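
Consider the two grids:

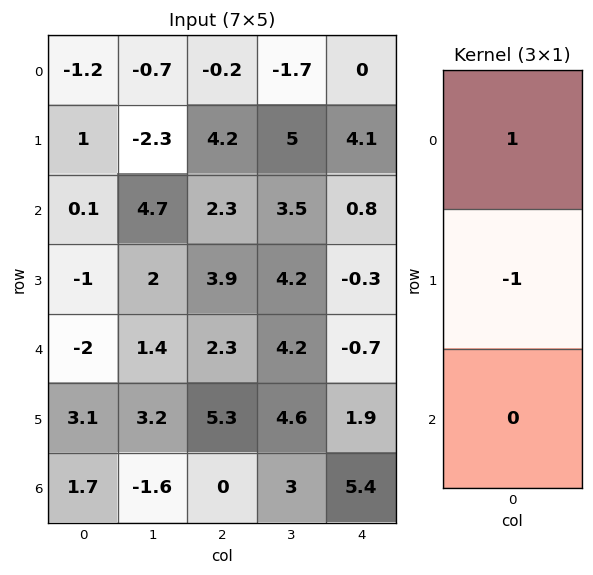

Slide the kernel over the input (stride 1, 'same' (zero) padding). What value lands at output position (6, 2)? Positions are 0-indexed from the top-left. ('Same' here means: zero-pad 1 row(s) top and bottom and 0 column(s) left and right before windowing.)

The receptive field on the zero-padded input at this output position is [5.3 / 0 / 0]. Elementwise product with the kernel and sum: 5.3·1 + 0·-1.

5.3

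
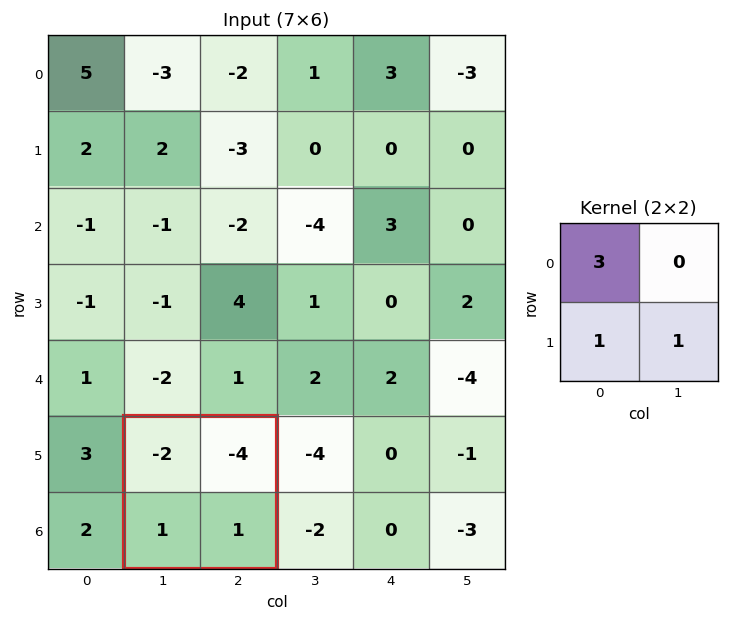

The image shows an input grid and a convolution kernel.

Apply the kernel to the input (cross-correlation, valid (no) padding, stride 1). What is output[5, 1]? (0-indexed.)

The receptive field on the input at this output position is [-2 -4 / 1 1]. Elementwise product with the kernel and sum: -2·3 + 1·1 + 1·1.

-4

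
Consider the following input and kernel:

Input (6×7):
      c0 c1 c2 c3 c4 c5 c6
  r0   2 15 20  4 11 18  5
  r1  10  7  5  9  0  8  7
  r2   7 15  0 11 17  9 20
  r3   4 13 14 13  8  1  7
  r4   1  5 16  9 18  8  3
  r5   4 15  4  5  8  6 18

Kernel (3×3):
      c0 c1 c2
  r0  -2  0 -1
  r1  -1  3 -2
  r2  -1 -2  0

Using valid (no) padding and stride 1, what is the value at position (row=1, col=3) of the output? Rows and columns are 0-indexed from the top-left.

The receptive field on the input at this output position is [9 0 8 / 11 17 9 / 13 8 1]. Elementwise product with the kernel and sum: 9·-2 + 8·-1 + 11·-1 + 17·3 + 9·-2 + 13·-1 + 8·-2.

-33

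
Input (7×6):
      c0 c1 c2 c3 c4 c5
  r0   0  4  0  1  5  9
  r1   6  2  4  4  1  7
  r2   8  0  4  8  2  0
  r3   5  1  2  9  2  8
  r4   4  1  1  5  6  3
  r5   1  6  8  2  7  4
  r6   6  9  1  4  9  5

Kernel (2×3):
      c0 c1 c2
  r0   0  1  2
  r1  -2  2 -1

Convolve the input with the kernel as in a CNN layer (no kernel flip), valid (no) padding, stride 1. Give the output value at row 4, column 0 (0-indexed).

5

The receptive field on the input at this output position is [4 1 1 / 1 6 8]. Elementwise product with the kernel and sum: 1·1 + 1·2 + 1·-2 + 6·2 + 8·-1.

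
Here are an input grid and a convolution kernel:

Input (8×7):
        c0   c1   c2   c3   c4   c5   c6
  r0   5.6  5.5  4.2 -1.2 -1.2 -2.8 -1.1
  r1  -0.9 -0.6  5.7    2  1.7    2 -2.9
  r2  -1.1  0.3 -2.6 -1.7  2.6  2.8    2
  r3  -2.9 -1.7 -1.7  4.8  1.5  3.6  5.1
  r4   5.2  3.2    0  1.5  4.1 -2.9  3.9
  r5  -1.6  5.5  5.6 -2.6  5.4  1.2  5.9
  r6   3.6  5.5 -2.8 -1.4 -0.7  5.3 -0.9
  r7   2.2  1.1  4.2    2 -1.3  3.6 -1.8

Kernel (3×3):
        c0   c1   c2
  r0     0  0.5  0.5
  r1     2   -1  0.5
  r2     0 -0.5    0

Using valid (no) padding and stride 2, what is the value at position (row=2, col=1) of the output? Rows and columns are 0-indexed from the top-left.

20

The receptive field on the input at this output position is [0 1.5 4.1 / 5.6 -2.6 5.4 / -2.8 -1.4 -0.7]. Elementwise product with the kernel and sum: 1.5·0.5 + 4.1·0.5 + 5.6·2 + -2.6·-1 + 5.4·0.5 + -1.4·-0.5.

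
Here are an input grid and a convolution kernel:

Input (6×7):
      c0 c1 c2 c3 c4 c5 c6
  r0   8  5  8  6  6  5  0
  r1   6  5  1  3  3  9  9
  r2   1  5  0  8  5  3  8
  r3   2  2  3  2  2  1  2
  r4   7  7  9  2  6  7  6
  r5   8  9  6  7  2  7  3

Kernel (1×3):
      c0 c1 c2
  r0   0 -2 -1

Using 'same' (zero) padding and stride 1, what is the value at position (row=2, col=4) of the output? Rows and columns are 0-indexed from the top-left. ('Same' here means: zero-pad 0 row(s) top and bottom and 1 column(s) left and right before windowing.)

-13

The receptive field on the zero-padded input at this output position is [8 5 3]. Elementwise product with the kernel and sum: 5·-2 + 3·-1.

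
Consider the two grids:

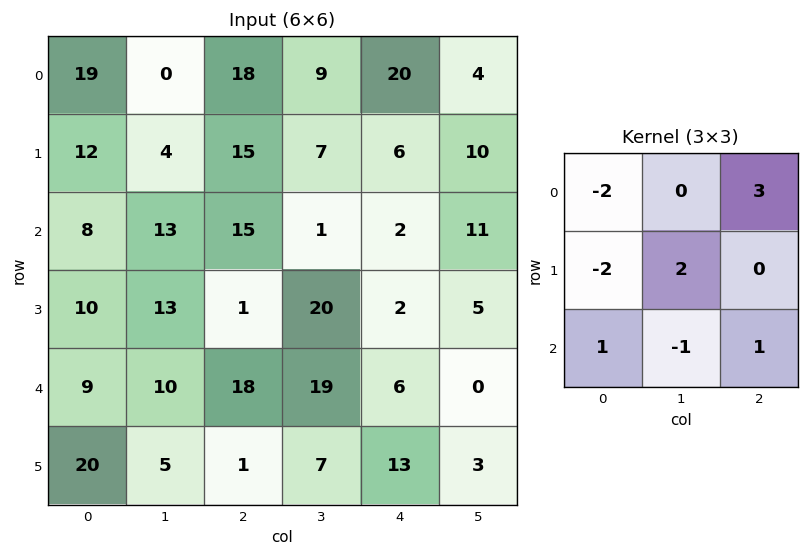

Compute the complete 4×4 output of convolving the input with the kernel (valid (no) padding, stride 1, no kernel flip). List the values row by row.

Output[0,0]: The receptive field on the input at this output position is [19 0 18 / 12 4 15 / 8 13 15]. Elementwise product with the kernel and sum: 19·-2 + 18·3 + 12·-2 + 4·2 + 8·1 + 13·-1 + 15·1.

10 48 24 2
29 49 -57 41
52 -36 19 8
1 61 13 -54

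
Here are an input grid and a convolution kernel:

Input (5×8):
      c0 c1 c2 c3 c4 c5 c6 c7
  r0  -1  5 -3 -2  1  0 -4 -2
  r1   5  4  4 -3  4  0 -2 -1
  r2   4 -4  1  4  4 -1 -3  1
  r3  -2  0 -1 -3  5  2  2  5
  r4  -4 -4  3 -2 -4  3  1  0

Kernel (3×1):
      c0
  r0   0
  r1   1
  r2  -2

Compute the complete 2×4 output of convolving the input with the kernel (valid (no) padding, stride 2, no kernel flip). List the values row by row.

Output[0,0]: The receptive field on the input at this output position is [-1 / 5 / 4]. Elementwise product with the kernel and sum: 5·1 + 4·-2.
Output[0,1]: The receptive field on the input at this output position is [-3 / 4 / 1]. Elementwise product with the kernel and sum: 4·1 + 1·-2.

-3 2 -4 4
6 -7 13 0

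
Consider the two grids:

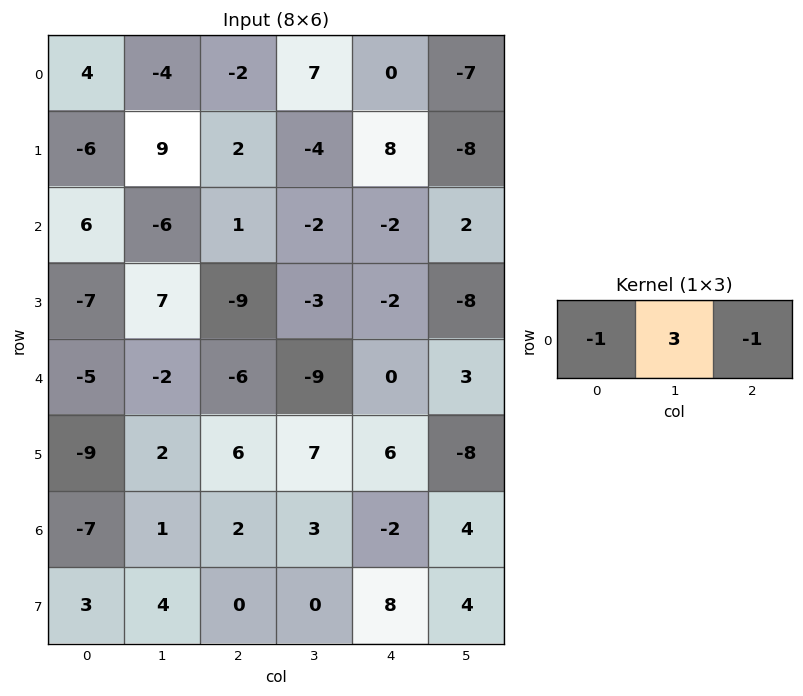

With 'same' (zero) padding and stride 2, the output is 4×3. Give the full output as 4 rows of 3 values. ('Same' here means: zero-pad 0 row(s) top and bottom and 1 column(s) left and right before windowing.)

Output[0,0]: The receptive field on the zero-padded input at this output position is [0 4 -4]. Elementwise product with the kernel and sum: 0·-1 + 4·3 + -4·-1.

16 -9 0
24 11 -6
-13 -7 6
-22 2 -13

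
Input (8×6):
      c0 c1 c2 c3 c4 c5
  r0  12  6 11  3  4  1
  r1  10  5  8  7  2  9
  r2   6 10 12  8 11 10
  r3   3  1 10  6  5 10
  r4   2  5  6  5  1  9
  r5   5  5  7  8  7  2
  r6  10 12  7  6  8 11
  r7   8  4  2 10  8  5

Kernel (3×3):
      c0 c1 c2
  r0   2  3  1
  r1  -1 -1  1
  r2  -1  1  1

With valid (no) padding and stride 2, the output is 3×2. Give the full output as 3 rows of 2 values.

Output[0,0]: The receptive field on the input at this output position is [12 6 11 / 10 5 8 / 6 10 12]. Elementwise product with the kernel and sum: 12·2 + 6·3 + 11·1 + 10·-1 + 5·-1 + 8·1 + 6·-1 + 10·1 + 12·1.
Output[0,1]: The receptive field on the input at this output position is [11 3 4 / 8 7 2 / 12 8 11]. Elementwise product with the kernel and sum: 11·2 + 3·3 + 4·1 + 8·-1 + 7·-1 + 2·1 + 12·-1 + 8·1 + 11·1.

62 29
69 48
31 27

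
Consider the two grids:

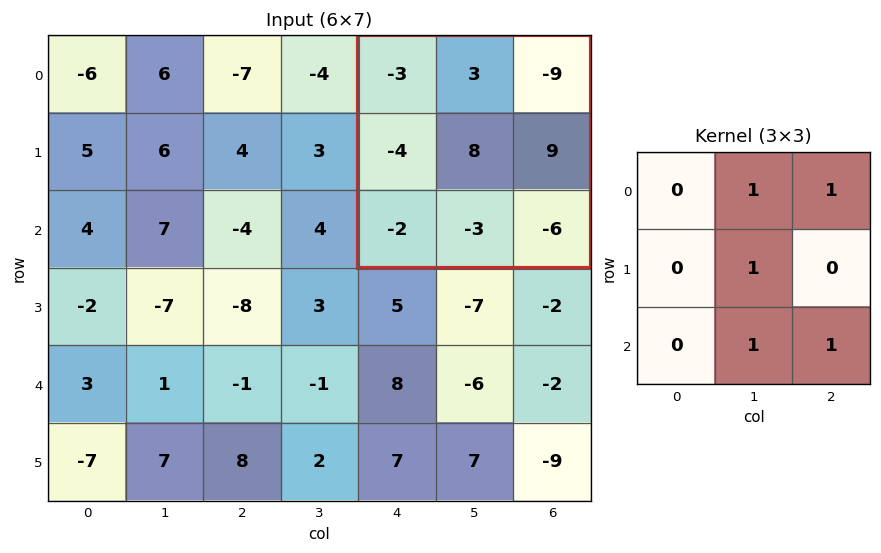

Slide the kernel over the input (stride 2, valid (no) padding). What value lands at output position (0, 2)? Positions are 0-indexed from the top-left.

-7

The receptive field on the input at this output position is [-3 3 -9 / -4 8 9 / -2 -3 -6]. Elementwise product with the kernel and sum: 3·1 + -9·1 + 8·1 + -3·1 + -6·1.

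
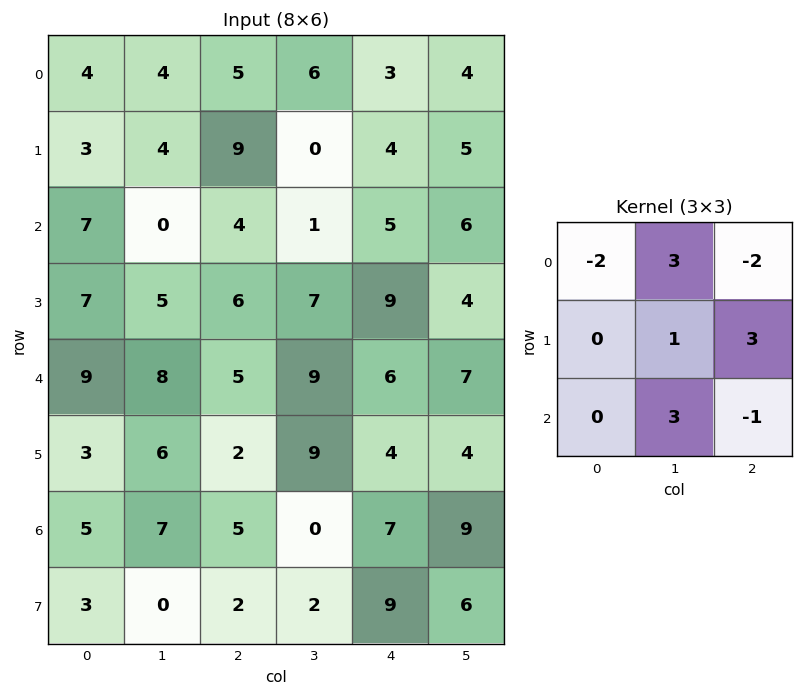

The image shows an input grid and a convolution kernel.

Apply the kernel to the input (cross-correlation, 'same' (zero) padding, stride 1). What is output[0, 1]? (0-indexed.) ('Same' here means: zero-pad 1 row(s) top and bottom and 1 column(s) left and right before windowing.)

22

The receptive field on the zero-padded input at this output position is [0 0 0 / 4 4 5 / 3 4 9]. Elementwise product with the kernel and sum: 0·-2 + 0·3 + 0·-2 + 4·1 + 5·3 + 4·3 + 9·-1.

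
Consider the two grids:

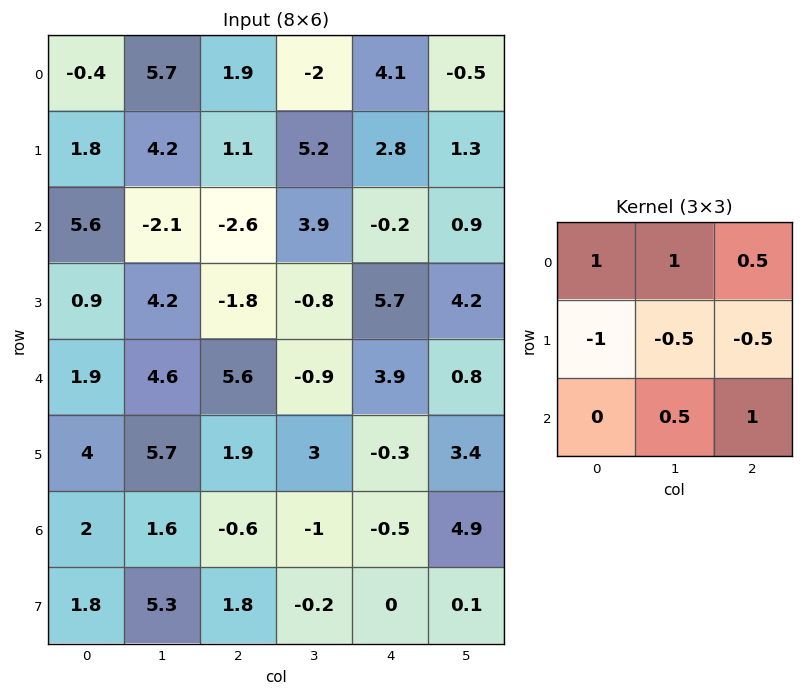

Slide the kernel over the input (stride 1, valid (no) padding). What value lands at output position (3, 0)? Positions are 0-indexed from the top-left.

The receptive field on the input at this output position is [0.9 4.2 -1.8 / 1.9 4.6 5.6 / 4 5.7 1.9]. Elementwise product with the kernel and sum: 0.9·1 + 4.2·1 + -1.8·0.5 + 1.9·-1 + 4.6·-0.5 + 5.6·-0.5 + 5.7·0.5 + 1.9·1.

1.95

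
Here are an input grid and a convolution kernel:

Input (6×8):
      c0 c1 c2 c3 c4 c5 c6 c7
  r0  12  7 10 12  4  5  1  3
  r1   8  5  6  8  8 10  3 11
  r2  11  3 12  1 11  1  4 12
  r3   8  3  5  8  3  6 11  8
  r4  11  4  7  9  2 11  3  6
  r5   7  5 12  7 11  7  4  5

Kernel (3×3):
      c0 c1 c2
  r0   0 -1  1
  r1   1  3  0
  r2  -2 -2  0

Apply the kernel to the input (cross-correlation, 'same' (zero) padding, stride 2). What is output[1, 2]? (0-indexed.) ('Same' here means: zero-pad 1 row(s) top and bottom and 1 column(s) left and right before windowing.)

14

The receptive field on the zero-padded input at this output position is [8 8 10 / 1 11 1 / 8 3 6]. Elementwise product with the kernel and sum: 8·-1 + 10·1 + 1·1 + 11·3 + 8·-2 + 3·-2.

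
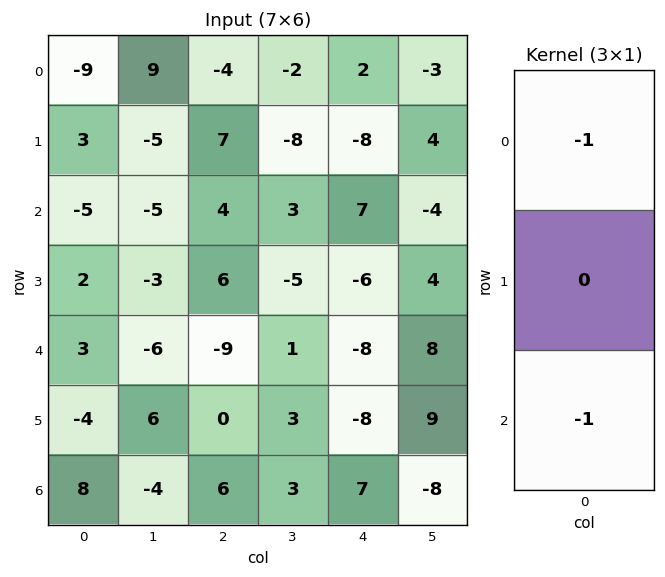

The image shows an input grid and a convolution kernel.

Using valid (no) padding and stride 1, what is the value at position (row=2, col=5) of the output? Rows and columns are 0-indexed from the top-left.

The receptive field on the input at this output position is [-4 / 4 / 8]. Elementwise product with the kernel and sum: -4·-1 + 8·-1.

-4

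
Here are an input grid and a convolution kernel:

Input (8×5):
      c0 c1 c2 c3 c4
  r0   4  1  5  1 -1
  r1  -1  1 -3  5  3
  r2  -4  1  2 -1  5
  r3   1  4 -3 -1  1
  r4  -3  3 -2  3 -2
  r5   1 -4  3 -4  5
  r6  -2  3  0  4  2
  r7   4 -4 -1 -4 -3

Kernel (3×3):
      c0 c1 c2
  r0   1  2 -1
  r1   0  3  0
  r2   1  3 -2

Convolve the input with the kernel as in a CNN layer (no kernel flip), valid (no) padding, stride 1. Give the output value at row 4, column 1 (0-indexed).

0

The receptive field on the input at this output position is [3 -2 3 / -4 3 -4 / 3 0 4]. Elementwise product with the kernel and sum: 3·1 + -2·2 + 3·-1 + 3·3 + 3·1 + 0·3 + 4·-2.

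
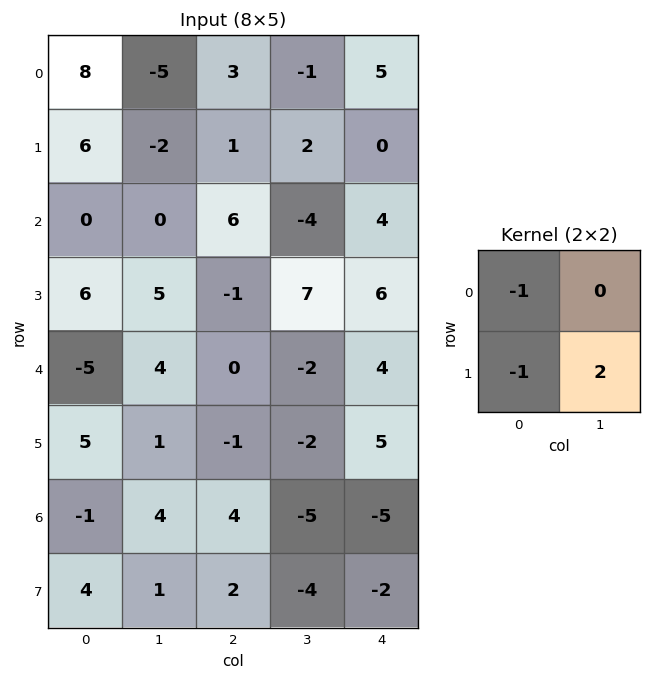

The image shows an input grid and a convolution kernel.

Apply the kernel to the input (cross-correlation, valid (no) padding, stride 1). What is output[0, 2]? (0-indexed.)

0

The receptive field on the input at this output position is [3 -1 / 1 2]. Elementwise product with the kernel and sum: 3·-1 + 1·-1 + 2·2.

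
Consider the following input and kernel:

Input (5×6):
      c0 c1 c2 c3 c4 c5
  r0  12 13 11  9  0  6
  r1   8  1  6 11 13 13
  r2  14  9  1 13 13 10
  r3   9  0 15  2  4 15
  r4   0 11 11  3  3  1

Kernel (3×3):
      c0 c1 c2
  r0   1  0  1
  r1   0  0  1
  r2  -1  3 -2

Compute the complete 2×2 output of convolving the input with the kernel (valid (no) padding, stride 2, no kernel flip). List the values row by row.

Output[0,0]: The receptive field on the input at this output position is [12 13 11 / 8 1 6 / 14 9 1]. Elementwise product with the kernel and sum: 12·1 + 11·1 + 6·1 + 14·-1 + 9·3 + 1·-2.

40 36
41 10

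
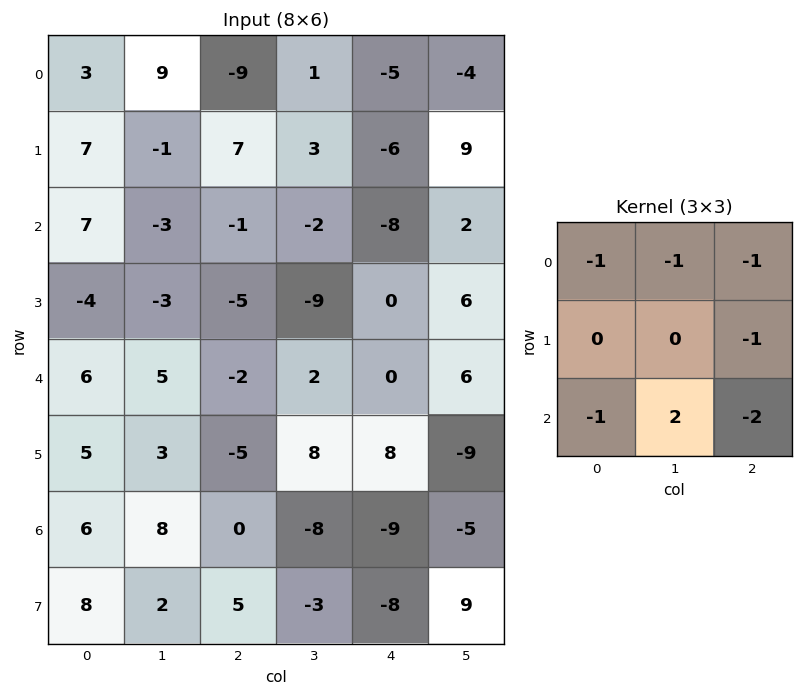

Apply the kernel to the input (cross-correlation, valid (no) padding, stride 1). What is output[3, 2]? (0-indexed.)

19

The receptive field on the input at this output position is [-5 -9 0 / -2 2 0 / -5 8 8]. Elementwise product with the kernel and sum: -5·-1 + -9·-1 + 0·-1 + 0·-1 + -5·-1 + 8·2 + 8·-2.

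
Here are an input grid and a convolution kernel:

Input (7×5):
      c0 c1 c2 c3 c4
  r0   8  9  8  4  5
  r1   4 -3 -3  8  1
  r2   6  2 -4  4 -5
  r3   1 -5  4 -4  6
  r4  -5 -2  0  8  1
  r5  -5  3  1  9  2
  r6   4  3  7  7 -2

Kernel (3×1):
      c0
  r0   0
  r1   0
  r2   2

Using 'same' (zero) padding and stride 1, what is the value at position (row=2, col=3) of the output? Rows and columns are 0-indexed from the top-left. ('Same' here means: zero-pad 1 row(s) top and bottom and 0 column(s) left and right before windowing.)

-8

The receptive field on the zero-padded input at this output position is [8 / 4 / -4]. Elementwise product with the kernel and sum: -4·2.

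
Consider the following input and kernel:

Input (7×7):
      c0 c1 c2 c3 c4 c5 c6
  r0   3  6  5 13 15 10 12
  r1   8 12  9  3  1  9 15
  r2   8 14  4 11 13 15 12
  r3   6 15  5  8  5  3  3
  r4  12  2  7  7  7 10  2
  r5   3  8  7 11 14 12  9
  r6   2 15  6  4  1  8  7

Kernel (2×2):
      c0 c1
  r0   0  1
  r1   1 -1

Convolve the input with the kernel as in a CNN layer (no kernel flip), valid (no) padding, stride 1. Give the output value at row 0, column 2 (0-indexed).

19

The receptive field on the input at this output position is [5 13 / 9 3]. Elementwise product with the kernel and sum: 13·1 + 9·1 + 3·-1.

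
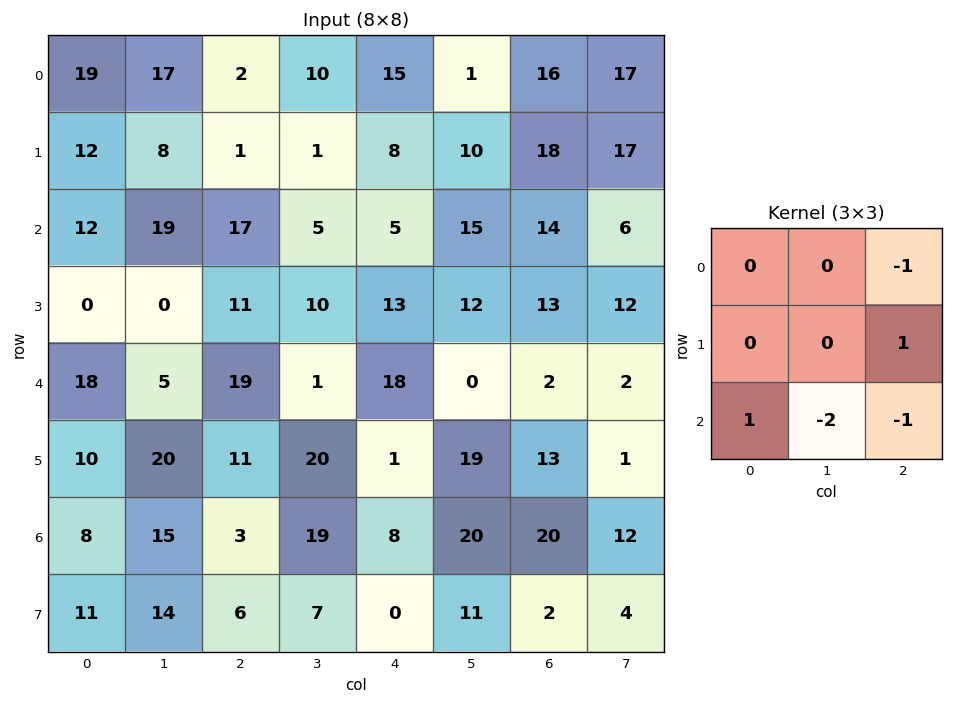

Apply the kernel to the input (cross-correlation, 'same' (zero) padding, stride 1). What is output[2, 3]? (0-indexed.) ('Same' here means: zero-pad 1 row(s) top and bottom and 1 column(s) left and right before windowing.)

-25

The receptive field on the zero-padded input at this output position is [1 1 8 / 17 5 5 / 11 10 13]. Elementwise product with the kernel and sum: 8·-1 + 5·1 + 11·1 + 10·-2 + 13·-1.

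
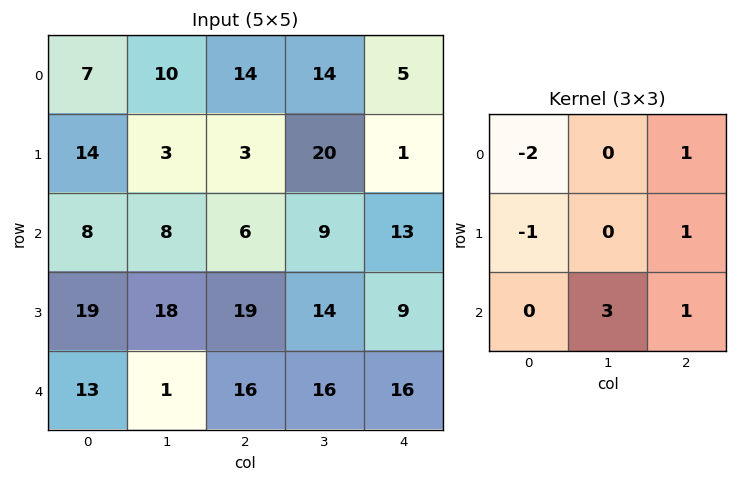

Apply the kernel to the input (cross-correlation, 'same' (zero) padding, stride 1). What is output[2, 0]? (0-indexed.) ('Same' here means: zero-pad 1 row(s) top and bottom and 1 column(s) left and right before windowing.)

86

The receptive field on the zero-padded input at this output position is [0 14 3 / 0 8 8 / 0 19 18]. Elementwise product with the kernel and sum: 0·-2 + 3·1 + 0·-1 + 8·1 + 19·3 + 18·1.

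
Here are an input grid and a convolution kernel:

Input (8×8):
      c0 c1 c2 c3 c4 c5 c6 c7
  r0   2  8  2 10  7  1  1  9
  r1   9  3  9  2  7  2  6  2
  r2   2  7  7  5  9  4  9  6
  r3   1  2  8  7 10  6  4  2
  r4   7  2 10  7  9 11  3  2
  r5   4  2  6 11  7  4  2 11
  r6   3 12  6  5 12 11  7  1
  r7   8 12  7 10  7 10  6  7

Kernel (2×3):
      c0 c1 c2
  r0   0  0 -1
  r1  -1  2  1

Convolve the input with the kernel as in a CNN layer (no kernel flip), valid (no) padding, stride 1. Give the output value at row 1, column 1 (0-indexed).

The receptive field on the input at this output position is [3 9 2 / 7 7 5]. Elementwise product with the kernel and sum: 2·-1 + 7·-1 + 7·2 + 5·1.

10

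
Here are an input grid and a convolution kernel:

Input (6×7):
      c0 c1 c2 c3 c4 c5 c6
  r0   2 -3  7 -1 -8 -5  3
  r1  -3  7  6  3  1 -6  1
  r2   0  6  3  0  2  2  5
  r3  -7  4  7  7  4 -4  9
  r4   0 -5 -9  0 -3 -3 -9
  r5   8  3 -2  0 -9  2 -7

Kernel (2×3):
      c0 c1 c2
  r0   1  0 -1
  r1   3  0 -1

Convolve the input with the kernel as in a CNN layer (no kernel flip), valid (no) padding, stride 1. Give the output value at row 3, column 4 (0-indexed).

The receptive field on the input at this output position is [4 -4 9 / -3 -3 -9]. Elementwise product with the kernel and sum: 4·1 + 9·-1 + -3·3 + -9·-1.

-5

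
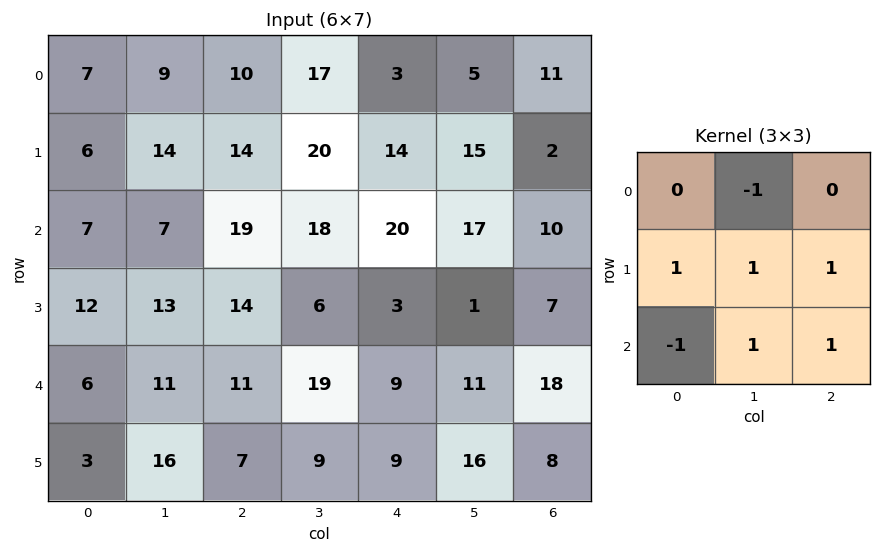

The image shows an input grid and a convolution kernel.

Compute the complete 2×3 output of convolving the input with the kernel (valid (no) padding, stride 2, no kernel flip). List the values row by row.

44 50 33
48 22 14

Output[0,0]: The receptive field on the input at this output position is [7 9 10 / 6 14 14 / 7 7 19]. Elementwise product with the kernel and sum: 9·-1 + 6·1 + 14·1 + 14·1 + 7·-1 + 7·1 + 19·1.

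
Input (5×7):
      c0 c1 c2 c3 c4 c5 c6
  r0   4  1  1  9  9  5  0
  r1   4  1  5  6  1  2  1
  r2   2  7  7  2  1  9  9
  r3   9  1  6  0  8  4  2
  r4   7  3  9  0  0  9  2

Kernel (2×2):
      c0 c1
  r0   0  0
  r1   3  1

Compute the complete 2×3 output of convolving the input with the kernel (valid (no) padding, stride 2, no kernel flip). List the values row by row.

Output[0,0]: The receptive field on the input at this output position is [4 1 / 4 1]. Elementwise product with the kernel and sum: 4·3 + 1·1.
Output[0,1]: The receptive field on the input at this output position is [1 9 / 5 6]. Elementwise product with the kernel and sum: 5·3 + 6·1.

13 21 5
28 18 28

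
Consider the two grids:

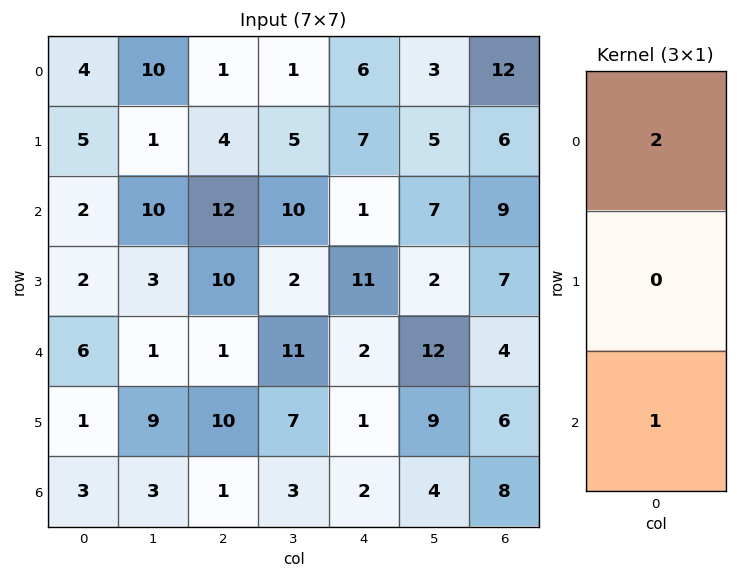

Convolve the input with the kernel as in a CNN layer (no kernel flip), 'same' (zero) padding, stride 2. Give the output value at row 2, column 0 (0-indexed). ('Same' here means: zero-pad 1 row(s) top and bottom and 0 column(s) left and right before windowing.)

5

The receptive field on the zero-padded input at this output position is [2 / 6 / 1]. Elementwise product with the kernel and sum: 2·2 + 1·1.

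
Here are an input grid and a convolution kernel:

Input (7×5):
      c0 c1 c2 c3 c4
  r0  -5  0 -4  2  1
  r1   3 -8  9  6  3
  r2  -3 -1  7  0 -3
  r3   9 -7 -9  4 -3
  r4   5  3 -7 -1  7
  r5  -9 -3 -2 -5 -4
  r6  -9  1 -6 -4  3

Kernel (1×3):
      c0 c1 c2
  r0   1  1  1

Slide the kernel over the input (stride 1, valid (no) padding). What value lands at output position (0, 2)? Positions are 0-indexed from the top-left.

-1

The receptive field on the input at this output position is [-4 2 1]. Elementwise product with the kernel and sum: -4·1 + 2·1 + 1·1.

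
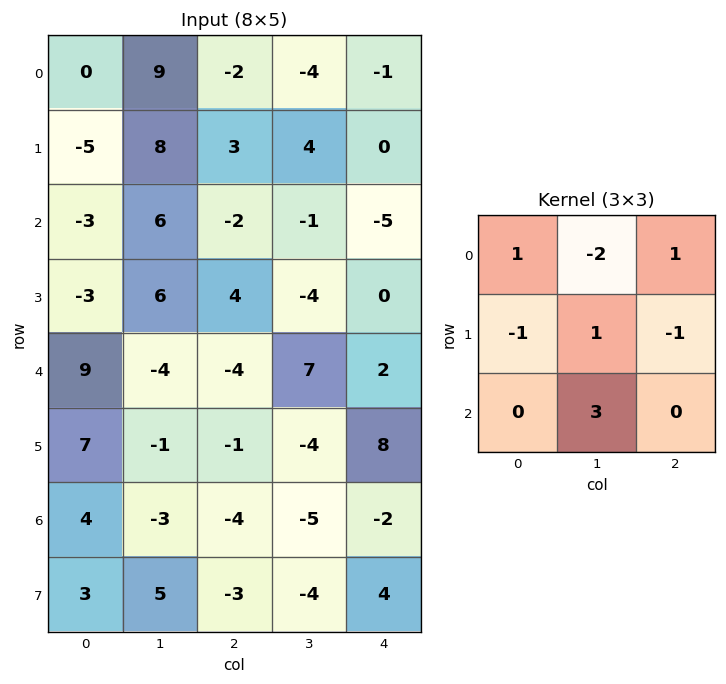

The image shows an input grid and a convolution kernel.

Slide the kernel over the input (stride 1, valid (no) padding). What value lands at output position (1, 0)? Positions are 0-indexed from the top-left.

11

The receptive field on the input at this output position is [-5 8 3 / -3 6 -2 / -3 6 4]. Elementwise product with the kernel and sum: -5·1 + 8·-2 + 3·1 + -3·-1 + 6·1 + -2·-1 + 6·3.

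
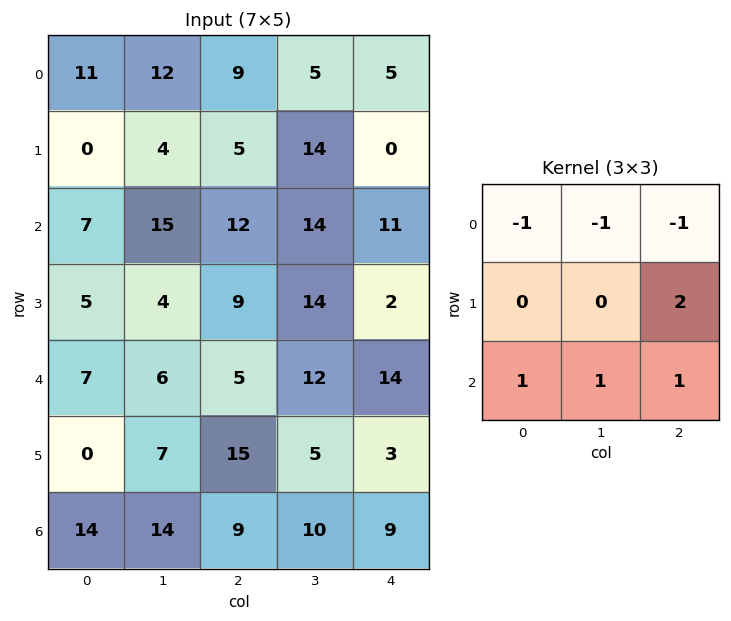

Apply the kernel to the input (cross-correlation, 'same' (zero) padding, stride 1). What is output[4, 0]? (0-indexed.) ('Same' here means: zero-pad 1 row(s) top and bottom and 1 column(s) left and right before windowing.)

10

The receptive field on the zero-padded input at this output position is [0 5 4 / 0 7 6 / 0 0 7]. Elementwise product with the kernel and sum: 0·-1 + 5·-1 + 4·-1 + 6·2 + 0·1 + 0·1 + 7·1.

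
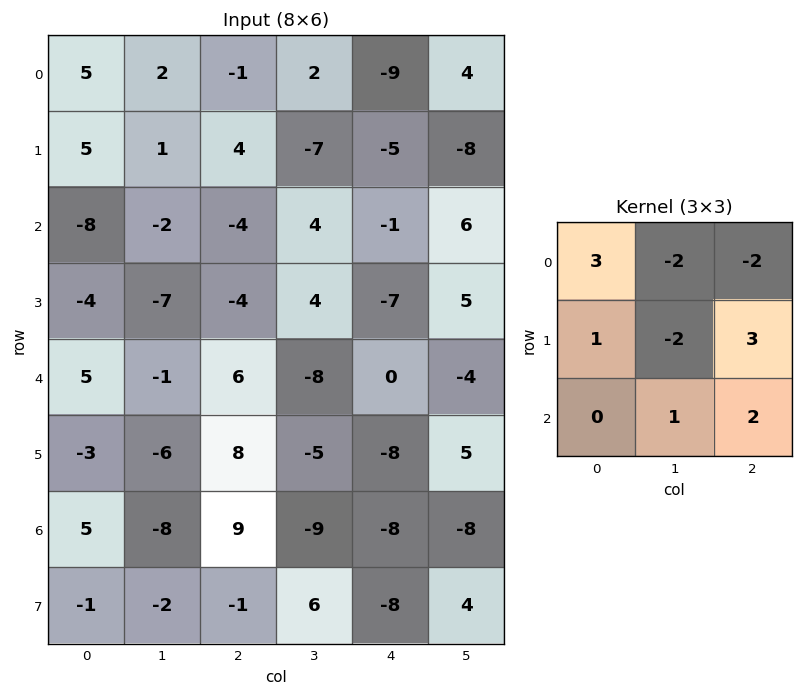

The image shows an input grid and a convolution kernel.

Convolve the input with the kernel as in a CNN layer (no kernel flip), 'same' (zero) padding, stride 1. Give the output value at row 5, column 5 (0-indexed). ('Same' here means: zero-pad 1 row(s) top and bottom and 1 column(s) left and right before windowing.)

The receptive field on the zero-padded input at this output position is [0 -4 0 / -8 5 0 / -8 -8 0]. Elementwise product with the kernel and sum: 0·3 + -4·-2 + 0·-2 + -8·1 + 5·-2 + 0·3 + -8·1 + 0·2.

-18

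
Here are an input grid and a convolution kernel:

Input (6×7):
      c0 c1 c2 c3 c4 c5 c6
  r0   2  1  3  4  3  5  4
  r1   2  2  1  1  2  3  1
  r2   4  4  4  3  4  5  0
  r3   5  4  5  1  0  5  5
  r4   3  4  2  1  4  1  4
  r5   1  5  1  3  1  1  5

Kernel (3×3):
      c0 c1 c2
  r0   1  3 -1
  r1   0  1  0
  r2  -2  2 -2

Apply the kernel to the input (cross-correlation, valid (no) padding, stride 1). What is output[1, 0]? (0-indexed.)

-1

The receptive field on the input at this output position is [2 2 1 / 4 4 4 / 5 4 5]. Elementwise product with the kernel and sum: 2·1 + 2·3 + 1·-1 + 4·1 + 5·-2 + 4·2 + 5·-2.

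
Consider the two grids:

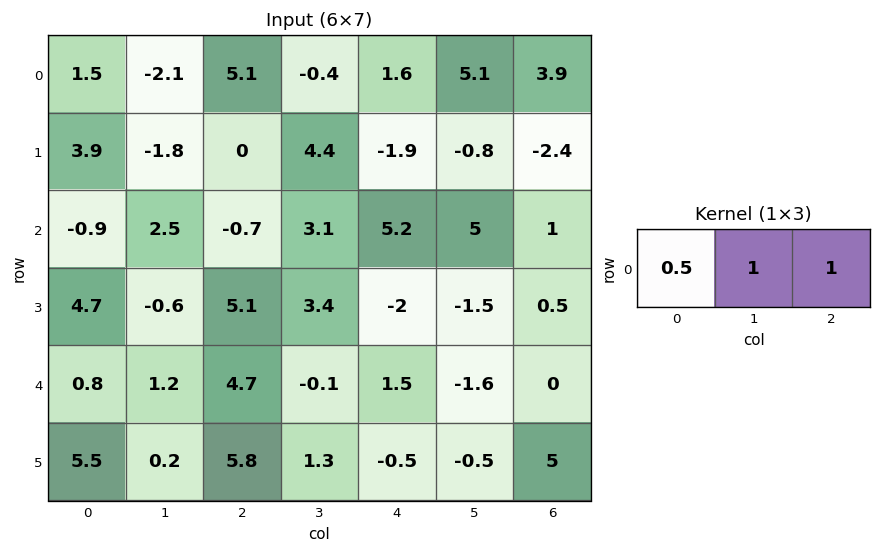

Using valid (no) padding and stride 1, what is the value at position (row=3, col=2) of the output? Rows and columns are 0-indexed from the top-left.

3.95

The receptive field on the input at this output position is [5.1 3.4 -2]. Elementwise product with the kernel and sum: 5.1·0.5 + 3.4·1 + -2·1.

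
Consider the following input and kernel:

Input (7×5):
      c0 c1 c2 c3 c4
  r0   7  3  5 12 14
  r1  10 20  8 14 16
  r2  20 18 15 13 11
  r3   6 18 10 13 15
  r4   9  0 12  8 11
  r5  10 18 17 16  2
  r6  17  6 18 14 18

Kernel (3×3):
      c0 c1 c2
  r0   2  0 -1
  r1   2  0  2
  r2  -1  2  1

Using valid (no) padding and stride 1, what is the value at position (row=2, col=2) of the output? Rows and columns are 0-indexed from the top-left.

The receptive field on the input at this output position is [15 13 11 / 10 13 15 / 12 8 11]. Elementwise product with the kernel and sum: 15·2 + 11·-1 + 10·2 + 15·2 + 12·-1 + 8·2 + 11·1.

84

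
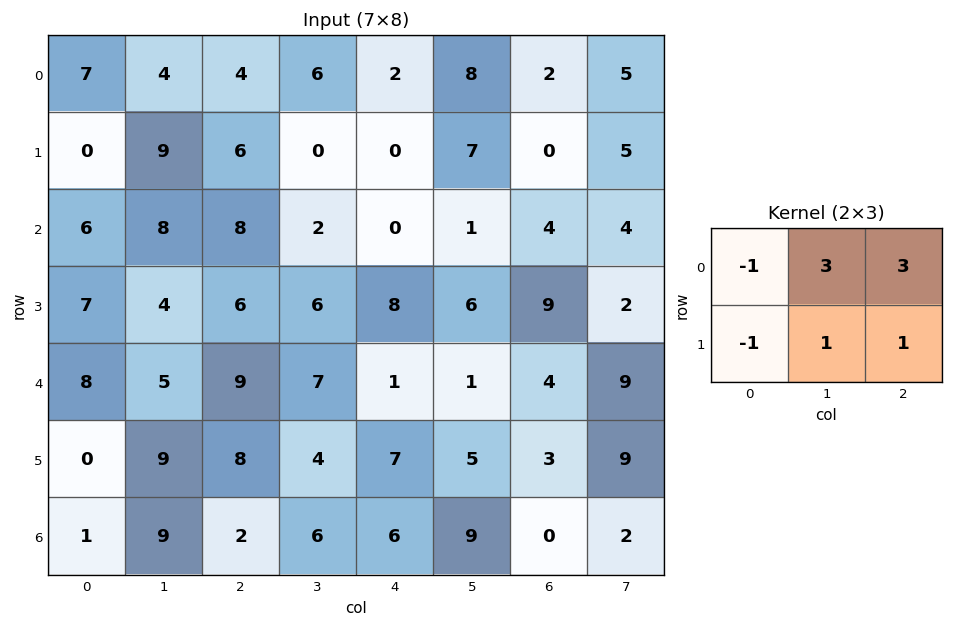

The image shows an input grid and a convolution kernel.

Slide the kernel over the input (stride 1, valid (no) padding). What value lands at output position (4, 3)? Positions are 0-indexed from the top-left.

The receptive field on the input at this output position is [7 1 1 / 4 7 5]. Elementwise product with the kernel and sum: 7·-1 + 1·3 + 1·3 + 4·-1 + 7·1 + 5·1.

7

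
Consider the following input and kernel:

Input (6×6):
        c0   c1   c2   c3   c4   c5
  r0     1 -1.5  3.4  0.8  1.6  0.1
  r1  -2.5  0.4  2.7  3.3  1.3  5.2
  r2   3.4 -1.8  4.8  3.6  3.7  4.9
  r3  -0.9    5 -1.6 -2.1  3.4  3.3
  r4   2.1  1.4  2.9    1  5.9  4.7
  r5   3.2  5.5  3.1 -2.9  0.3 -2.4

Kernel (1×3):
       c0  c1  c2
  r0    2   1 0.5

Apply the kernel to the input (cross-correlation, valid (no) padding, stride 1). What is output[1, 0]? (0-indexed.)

-3.25

The receptive field on the input at this output position is [-2.5 0.4 2.7]. Elementwise product with the kernel and sum: -2.5·2 + 0.4·1 + 2.7·0.5.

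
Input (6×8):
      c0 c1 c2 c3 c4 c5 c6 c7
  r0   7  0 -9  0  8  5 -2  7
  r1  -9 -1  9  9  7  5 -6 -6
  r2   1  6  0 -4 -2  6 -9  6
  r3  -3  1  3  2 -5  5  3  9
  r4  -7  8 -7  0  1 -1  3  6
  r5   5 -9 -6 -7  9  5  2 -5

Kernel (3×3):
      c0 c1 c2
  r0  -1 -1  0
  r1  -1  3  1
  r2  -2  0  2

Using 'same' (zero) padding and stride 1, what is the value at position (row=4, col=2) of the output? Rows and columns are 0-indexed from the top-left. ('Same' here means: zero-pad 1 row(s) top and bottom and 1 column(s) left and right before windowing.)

The receptive field on the zero-padded input at this output position is [1 3 2 / 8 -7 0 / -9 -6 -7]. Elementwise product with the kernel and sum: 1·-1 + 3·-1 + 8·-1 + -7·3 + 0·1 + -9·-2 + -7·2.

-29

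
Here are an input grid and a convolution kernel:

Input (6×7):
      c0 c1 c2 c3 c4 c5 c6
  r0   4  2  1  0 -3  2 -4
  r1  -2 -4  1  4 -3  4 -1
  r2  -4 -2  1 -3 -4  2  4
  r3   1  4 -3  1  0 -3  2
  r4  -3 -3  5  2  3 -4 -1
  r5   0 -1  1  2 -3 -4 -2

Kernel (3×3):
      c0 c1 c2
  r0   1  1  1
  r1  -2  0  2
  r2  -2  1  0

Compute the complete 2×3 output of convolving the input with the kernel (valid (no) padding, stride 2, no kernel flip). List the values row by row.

Output[0,0]: The receptive field on the input at this output position is [4 2 1 / -2 -4 1 / -4 -2 1]. Elementwise product with the kernel and sum: 4·1 + 2·1 + 1·1 + -2·-2 + 1·2 + -4·-2 + -2·1.

19 -15 9
-10 -8 -4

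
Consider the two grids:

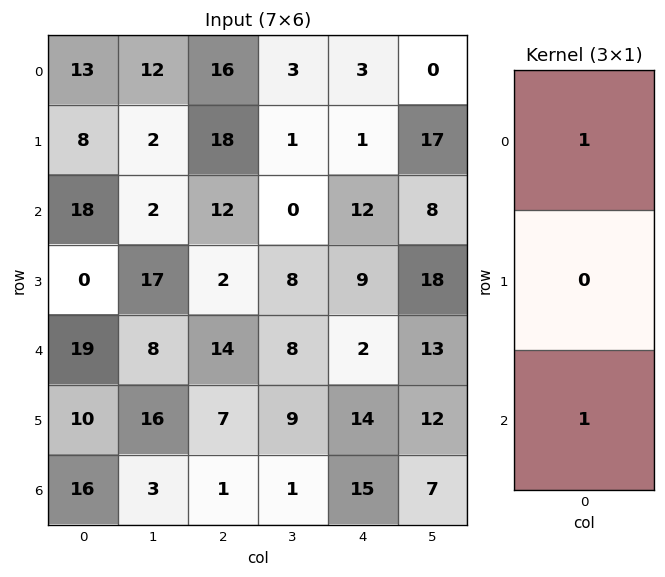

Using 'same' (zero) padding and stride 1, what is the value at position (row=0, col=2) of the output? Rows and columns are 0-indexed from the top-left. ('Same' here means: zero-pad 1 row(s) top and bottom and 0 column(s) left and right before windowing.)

18

The receptive field on the zero-padded input at this output position is [0 / 16 / 18]. Elementwise product with the kernel and sum: 0·1 + 18·1.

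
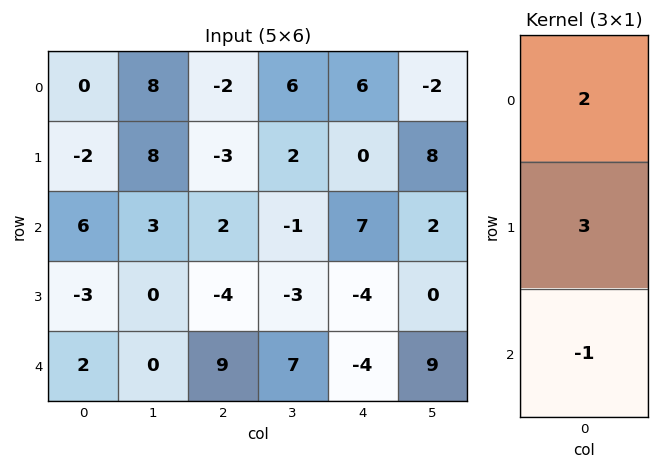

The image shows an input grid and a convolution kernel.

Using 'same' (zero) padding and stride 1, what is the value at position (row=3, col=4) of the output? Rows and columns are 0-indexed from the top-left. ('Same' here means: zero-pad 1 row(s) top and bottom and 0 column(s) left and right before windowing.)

The receptive field on the zero-padded input at this output position is [7 / -4 / -4]. Elementwise product with the kernel and sum: 7·2 + -4·3 + -4·-1.

6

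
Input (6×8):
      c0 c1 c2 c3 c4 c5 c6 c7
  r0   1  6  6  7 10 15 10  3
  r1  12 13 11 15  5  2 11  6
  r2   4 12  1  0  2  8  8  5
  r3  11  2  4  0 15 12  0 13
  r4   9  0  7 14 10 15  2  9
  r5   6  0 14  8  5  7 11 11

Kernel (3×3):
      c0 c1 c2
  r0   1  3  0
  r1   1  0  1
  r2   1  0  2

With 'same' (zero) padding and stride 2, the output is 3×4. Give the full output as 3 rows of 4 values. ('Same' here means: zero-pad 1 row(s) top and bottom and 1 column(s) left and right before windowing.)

32 56 41 32
52 60 62 86
33 44 96 65

Output[0,0]: The receptive field on the zero-padded input at this output position is [0 0 0 / 0 1 6 / 0 12 13]. Elementwise product with the kernel and sum: 0·1 + 0·3 + 0·1 + 6·1 + 0·1 + 13·2.
Output[0,1]: The receptive field on the zero-padded input at this output position is [0 0 0 / 6 6 7 / 13 11 15]. Elementwise product with the kernel and sum: 0·1 + 0·3 + 6·1 + 7·1 + 13·1 + 15·2.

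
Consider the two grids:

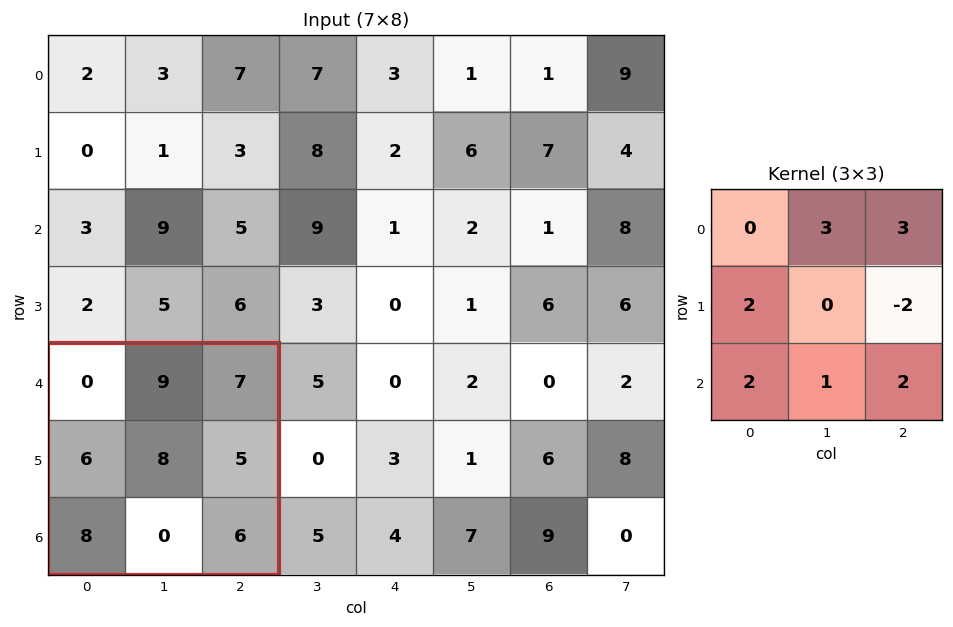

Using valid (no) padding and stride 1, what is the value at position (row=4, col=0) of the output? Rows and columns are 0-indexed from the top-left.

78

The receptive field on the input at this output position is [0 9 7 / 6 8 5 / 8 0 6]. Elementwise product with the kernel and sum: 9·3 + 7·3 + 6·2 + 5·-2 + 8·2 + 0·1 + 6·2.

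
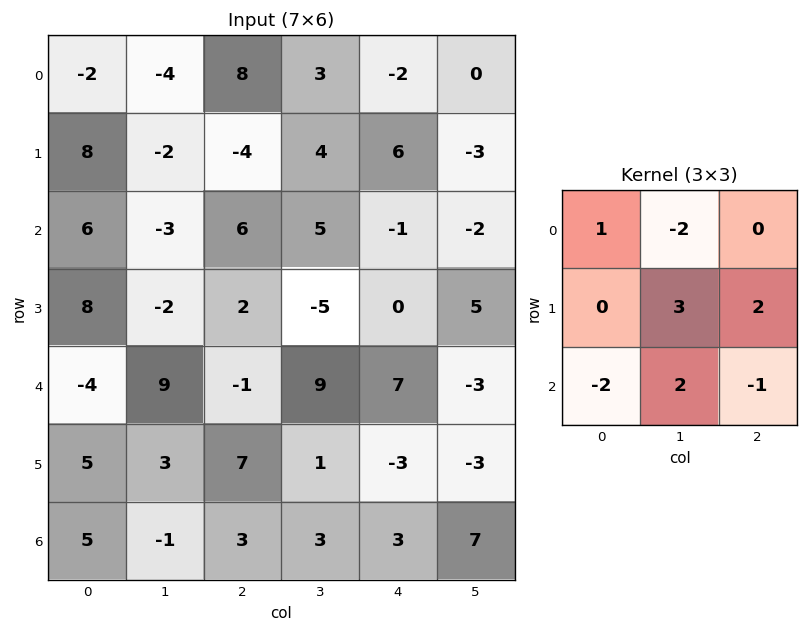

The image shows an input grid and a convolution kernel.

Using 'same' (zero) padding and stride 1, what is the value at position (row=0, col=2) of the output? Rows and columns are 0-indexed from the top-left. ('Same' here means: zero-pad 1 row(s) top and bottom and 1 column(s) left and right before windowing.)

22

The receptive field on the zero-padded input at this output position is [0 0 0 / -4 8 3 / -2 -4 4]. Elementwise product with the kernel and sum: 0·1 + 0·-2 + 8·3 + 3·2 + -2·-2 + -4·2 + 4·-1.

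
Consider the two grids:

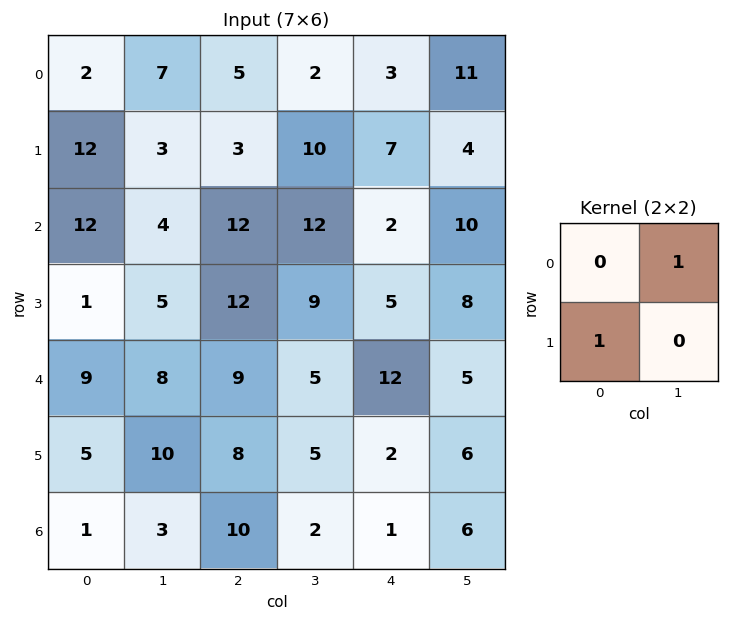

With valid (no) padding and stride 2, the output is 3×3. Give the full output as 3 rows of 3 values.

Output[0,0]: The receptive field on the input at this output position is [2 7 / 12 3]. Elementwise product with the kernel and sum: 7·1 + 12·1.
Output[0,1]: The receptive field on the input at this output position is [5 2 / 3 10]. Elementwise product with the kernel and sum: 2·1 + 3·1.

19 5 18
5 24 15
13 13 7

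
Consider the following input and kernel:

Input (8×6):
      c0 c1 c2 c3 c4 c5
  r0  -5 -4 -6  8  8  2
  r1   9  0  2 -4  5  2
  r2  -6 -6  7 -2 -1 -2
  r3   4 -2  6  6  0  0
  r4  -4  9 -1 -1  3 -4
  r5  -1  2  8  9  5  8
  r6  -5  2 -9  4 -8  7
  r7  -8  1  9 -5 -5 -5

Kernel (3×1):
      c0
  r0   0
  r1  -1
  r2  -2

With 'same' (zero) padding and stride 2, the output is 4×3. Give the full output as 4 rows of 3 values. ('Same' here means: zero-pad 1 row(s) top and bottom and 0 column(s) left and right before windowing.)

-13 2 -18
-2 -19 1
6 -15 -13
21 -9 18

Output[0,0]: The receptive field on the zero-padded input at this output position is [0 / -5 / 9]. Elementwise product with the kernel and sum: -5·-1 + 9·-2.
Output[0,1]: The receptive field on the zero-padded input at this output position is [0 / -6 / 2]. Elementwise product with the kernel and sum: -6·-1 + 2·-2.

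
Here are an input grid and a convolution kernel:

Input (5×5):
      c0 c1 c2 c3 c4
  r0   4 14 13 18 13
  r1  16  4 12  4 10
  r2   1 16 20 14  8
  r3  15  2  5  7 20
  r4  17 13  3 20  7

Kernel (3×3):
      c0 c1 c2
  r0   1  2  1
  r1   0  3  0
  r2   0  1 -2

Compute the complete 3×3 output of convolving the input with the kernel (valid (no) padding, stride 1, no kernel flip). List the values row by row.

33 86 72
76 83 39
66 48 83

Output[0,0]: The receptive field on the input at this output position is [4 14 13 / 16 4 12 / 1 16 20]. Elementwise product with the kernel and sum: 4·1 + 14·2 + 13·1 + 4·3 + 16·1 + 20·-2.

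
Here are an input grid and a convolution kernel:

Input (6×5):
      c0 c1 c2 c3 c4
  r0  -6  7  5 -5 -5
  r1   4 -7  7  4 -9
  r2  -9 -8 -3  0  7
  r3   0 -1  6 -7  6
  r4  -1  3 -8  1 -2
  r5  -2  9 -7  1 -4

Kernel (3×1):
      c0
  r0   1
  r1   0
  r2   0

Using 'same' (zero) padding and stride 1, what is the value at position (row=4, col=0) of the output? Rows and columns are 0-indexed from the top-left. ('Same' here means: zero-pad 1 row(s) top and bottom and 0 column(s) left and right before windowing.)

The receptive field on the zero-padded input at this output position is [0 / -1 / -2]. Elementwise product with the kernel and sum: 0·1.

0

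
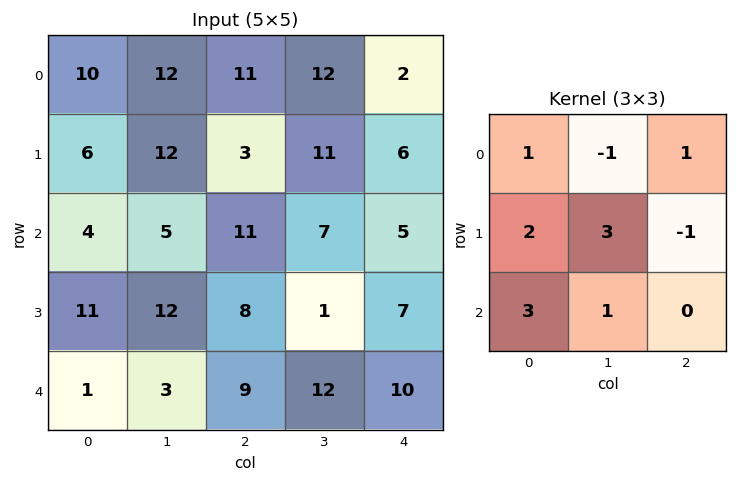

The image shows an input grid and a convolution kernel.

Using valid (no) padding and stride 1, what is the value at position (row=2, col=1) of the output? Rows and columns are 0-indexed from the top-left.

66

The receptive field on the input at this output position is [5 11 7 / 12 8 1 / 3 9 12]. Elementwise product with the kernel and sum: 5·1 + 11·-1 + 7·1 + 12·2 + 8·3 + 1·-1 + 3·3 + 9·1.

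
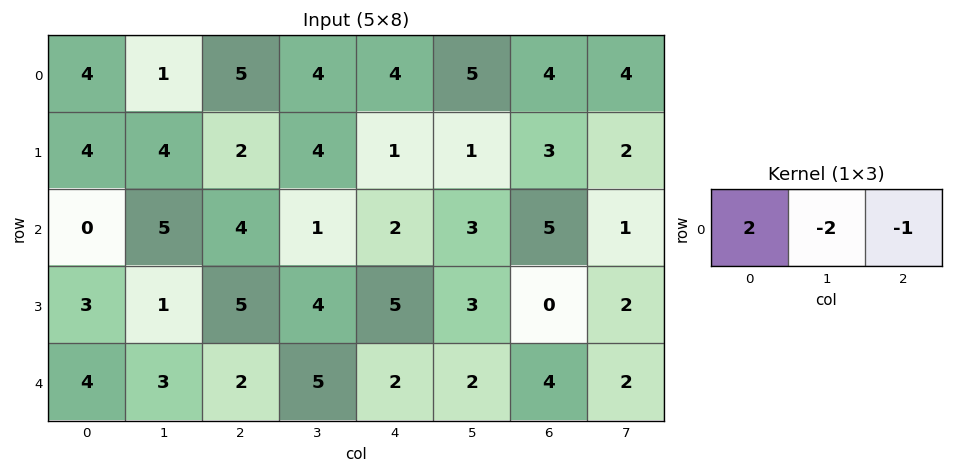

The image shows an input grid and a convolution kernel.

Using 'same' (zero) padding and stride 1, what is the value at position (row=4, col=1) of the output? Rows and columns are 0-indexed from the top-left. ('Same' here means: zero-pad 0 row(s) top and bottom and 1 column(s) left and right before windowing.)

0

The receptive field on the zero-padded input at this output position is [4 3 2]. Elementwise product with the kernel and sum: 4·2 + 3·-2 + 2·-1.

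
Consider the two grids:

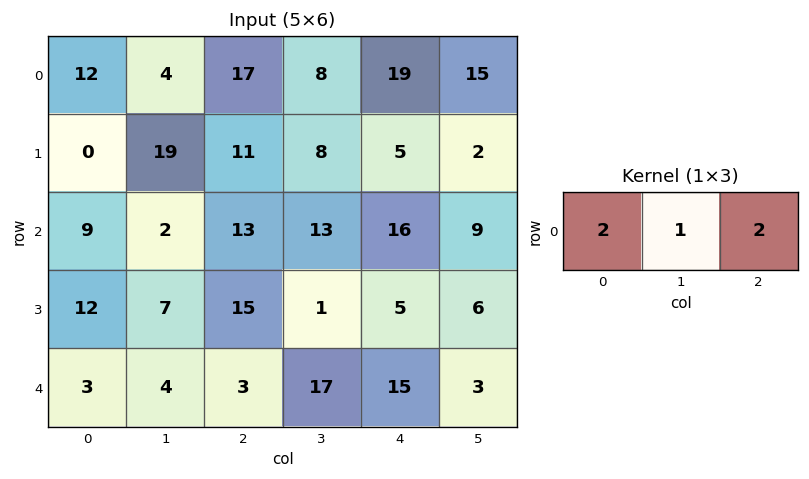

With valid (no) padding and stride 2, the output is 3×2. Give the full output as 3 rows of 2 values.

62 80
46 71
16 53

Output[0,0]: The receptive field on the input at this output position is [12 4 17]. Elementwise product with the kernel and sum: 12·2 + 4·1 + 17·2.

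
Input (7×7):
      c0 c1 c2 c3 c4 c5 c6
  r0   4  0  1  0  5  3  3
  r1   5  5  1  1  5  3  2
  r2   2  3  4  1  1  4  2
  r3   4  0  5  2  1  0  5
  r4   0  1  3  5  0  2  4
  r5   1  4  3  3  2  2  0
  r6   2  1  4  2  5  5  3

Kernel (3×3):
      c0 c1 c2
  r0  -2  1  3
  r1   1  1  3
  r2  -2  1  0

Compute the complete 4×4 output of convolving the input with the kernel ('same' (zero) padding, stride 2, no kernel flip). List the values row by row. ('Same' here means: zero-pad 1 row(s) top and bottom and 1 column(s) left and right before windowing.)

Output[0,0]: The receptive field on the zero-padded input at this output position is [0 0 0 / 0 4 0 / 0 5 5]. Elementwise product with the kernel and sum: 0·-2 + 0·1 + 0·3 + 0·1 + 4·1 + 0·3 + 0·-2 + 5·1.
Output[0,1]: The receptive field on the zero-padded input at this output position is [0 0 0 / 0 1 0 / 5 1 1]. Elementwise product with the kernel and sum: 0·-2 + 0·1 + 0·3 + 0·1 + 1·1 + 0·3 + 5·-2 + 1·1.

9 -8 17 2
35 9 23 7
8 25 4 7
18 15 24 4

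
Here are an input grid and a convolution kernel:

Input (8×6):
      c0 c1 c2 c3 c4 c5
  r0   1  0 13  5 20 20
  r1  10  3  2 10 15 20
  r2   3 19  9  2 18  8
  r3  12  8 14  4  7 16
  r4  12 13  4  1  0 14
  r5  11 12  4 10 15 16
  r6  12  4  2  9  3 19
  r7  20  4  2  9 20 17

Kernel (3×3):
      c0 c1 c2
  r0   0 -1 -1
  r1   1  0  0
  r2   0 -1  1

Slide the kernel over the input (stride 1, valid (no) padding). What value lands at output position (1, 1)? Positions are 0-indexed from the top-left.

The receptive field on the input at this output position is [3 2 10 / 19 9 2 / 8 14 4]. Elementwise product with the kernel and sum: 2·-1 + 10·-1 + 19·1 + 14·-1 + 4·1.

-3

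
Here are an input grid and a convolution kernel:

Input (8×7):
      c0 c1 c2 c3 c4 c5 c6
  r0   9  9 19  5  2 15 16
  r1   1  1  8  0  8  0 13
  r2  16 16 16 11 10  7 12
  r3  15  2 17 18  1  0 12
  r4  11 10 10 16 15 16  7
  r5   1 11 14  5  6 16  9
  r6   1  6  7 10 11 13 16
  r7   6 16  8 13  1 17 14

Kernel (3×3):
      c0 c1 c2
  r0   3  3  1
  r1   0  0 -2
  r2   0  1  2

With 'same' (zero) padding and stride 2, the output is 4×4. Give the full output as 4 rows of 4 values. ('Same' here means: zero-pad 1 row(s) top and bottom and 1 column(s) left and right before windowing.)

-15 -2 -22 13
-9 58 11 51
50 67 63 45
40 94 58 89

Output[0,0]: The receptive field on the zero-padded input at this output position is [0 0 0 / 0 9 9 / 0 1 1]. Elementwise product with the kernel and sum: 0·3 + 0·3 + 0·1 + 9·-2 + 1·1 + 1·2.
Output[0,1]: The receptive field on the zero-padded input at this output position is [0 0 0 / 9 19 5 / 1 8 0]. Elementwise product with the kernel and sum: 0·3 + 0·3 + 0·1 + 5·-2 + 8·1 + 0·2.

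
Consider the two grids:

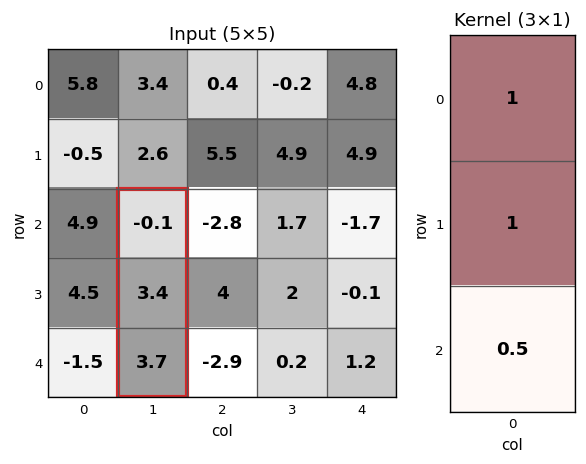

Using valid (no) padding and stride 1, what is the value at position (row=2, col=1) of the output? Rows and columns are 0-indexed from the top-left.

The receptive field on the input at this output position is [-0.1 / 3.4 / 3.7]. Elementwise product with the kernel and sum: -0.1·1 + 3.4·1 + 3.7·0.5.

5.15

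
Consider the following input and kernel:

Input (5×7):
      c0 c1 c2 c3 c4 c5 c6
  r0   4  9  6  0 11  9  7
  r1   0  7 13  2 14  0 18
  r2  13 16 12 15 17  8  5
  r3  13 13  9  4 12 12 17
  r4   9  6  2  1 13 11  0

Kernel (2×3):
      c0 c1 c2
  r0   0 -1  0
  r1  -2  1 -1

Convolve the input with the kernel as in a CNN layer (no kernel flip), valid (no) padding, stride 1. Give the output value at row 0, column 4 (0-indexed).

-55

The receptive field on the input at this output position is [11 9 7 / 14 0 18]. Elementwise product with the kernel and sum: 9·-1 + 14·-2 + 0·1 + 18·-1.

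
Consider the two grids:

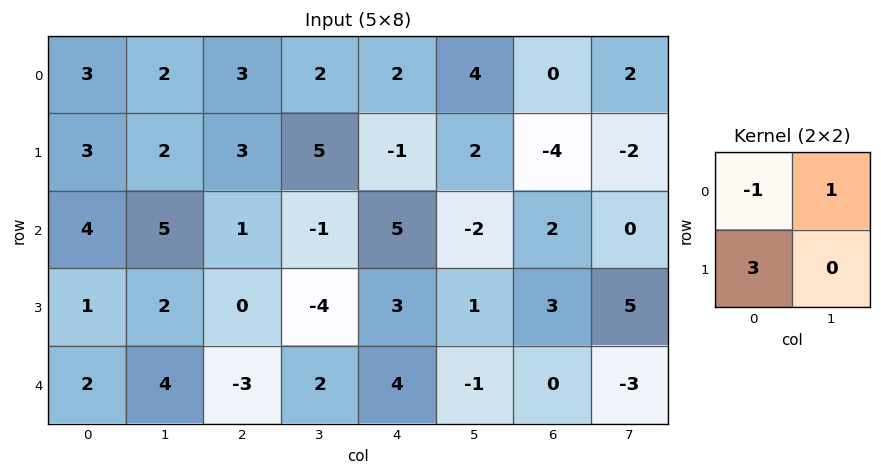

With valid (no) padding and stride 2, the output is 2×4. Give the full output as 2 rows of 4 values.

8 8 -1 -10
4 -2 2 7

Output[0,0]: The receptive field on the input at this output position is [3 2 / 3 2]. Elementwise product with the kernel and sum: 3·-1 + 2·1 + 3·3.
Output[0,1]: The receptive field on the input at this output position is [3 2 / 3 5]. Elementwise product with the kernel and sum: 3·-1 + 2·1 + 3·3.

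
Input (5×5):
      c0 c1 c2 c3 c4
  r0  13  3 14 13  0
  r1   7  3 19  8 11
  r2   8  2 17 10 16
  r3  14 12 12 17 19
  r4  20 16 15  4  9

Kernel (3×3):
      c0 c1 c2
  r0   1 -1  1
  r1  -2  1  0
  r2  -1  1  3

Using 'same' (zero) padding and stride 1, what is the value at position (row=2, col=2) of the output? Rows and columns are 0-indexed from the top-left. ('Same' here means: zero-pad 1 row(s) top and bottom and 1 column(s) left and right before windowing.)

56

The receptive field on the zero-padded input at this output position is [3 19 8 / 2 17 10 / 12 12 17]. Elementwise product with the kernel and sum: 3·1 + 19·-1 + 8·1 + 2·-2 + 17·1 + 12·-1 + 12·1 + 17·3.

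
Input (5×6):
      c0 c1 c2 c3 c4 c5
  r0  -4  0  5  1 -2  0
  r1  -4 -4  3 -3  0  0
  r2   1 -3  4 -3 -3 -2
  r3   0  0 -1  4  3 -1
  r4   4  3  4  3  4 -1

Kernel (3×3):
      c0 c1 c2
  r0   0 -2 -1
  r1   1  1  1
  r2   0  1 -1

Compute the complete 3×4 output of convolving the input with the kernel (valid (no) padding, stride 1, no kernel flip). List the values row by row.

-17 -8 0 0
8 -10 5 -4
0 -1 14 19

Output[0,0]: The receptive field on the input at this output position is [-4 0 5 / -4 -4 3 / 1 -3 4]. Elementwise product with the kernel and sum: 0·-2 + 5·-1 + -4·1 + -4·1 + 3·1 + -3·1 + 4·-1.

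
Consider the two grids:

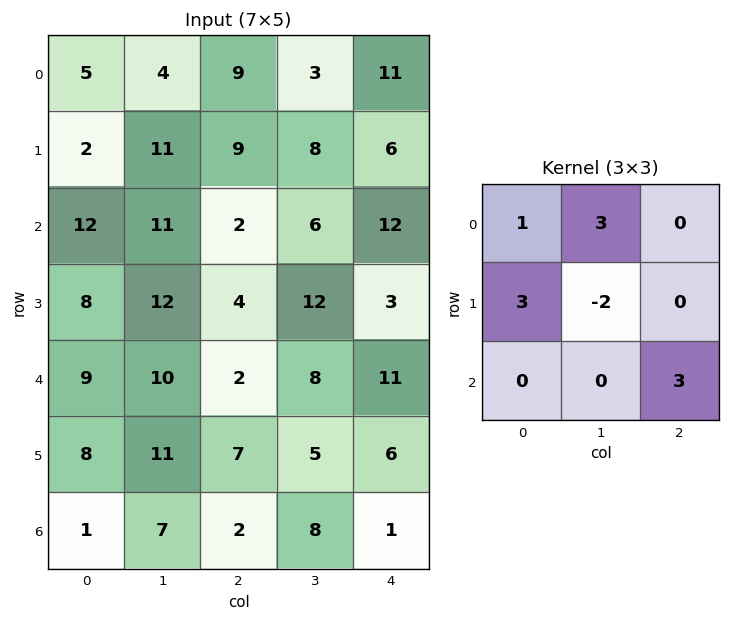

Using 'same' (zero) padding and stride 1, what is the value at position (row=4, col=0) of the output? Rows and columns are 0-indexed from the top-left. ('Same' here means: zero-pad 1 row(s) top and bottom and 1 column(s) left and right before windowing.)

39

The receptive field on the zero-padded input at this output position is [0 8 12 / 0 9 10 / 0 8 11]. Elementwise product with the kernel and sum: 0·1 + 8·3 + 0·3 + 9·-2 + 11·3.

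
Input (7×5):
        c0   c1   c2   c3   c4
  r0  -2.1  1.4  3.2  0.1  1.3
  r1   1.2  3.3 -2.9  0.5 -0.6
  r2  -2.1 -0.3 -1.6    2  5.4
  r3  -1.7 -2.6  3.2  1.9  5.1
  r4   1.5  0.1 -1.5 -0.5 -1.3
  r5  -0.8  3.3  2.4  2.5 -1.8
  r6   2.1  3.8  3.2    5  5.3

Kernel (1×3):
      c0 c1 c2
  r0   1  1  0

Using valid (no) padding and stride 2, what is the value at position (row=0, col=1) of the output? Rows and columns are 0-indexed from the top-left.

The receptive field on the input at this output position is [3.2 0.1 1.3]. Elementwise product with the kernel and sum: 3.2·1 + 0.1·1.

3.3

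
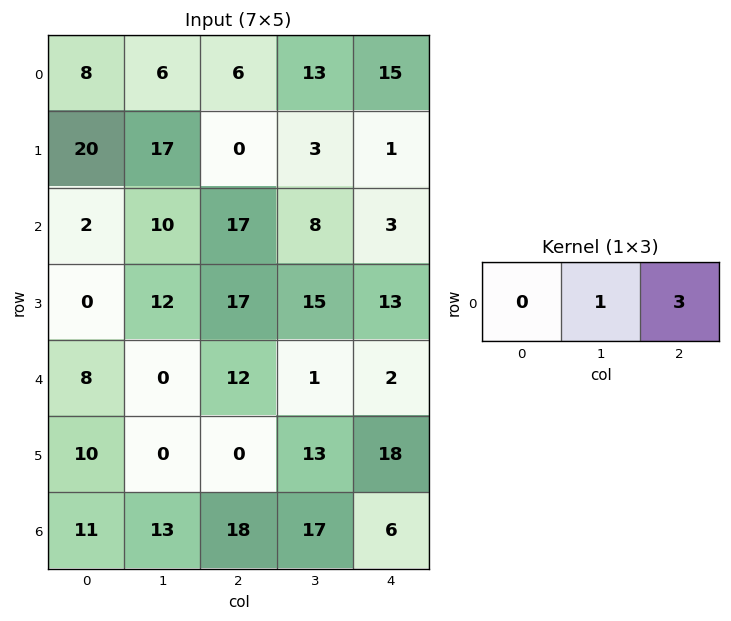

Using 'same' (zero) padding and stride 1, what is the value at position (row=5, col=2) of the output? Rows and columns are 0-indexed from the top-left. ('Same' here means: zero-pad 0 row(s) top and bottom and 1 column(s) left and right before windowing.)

The receptive field on the zero-padded input at this output position is [0 0 13]. Elementwise product with the kernel and sum: 0·1 + 13·3.

39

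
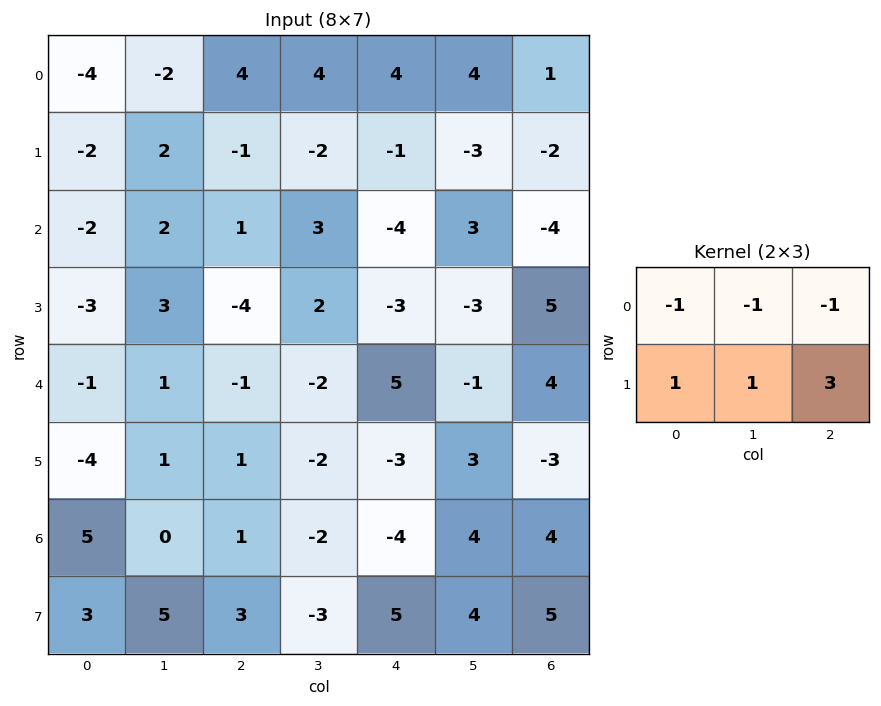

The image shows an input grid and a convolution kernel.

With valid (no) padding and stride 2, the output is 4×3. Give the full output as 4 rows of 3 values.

Output[0,0]: The receptive field on the input at this output position is [-4 -2 4 / -2 2 -1]. Elementwise product with the kernel and sum: -4·-1 + -2·-1 + 4·-1 + -2·1 + 2·1 + -1·3.
Output[0,1]: The receptive field on the input at this output position is [4 4 4 / -1 -2 -1]. Elementwise product with the kernel and sum: 4·-1 + 4·-1 + 4·-1 + -1·1 + -2·1 + -1·3.

-1 -18 -19
-13 -11 14
1 -12 -17
11 20 20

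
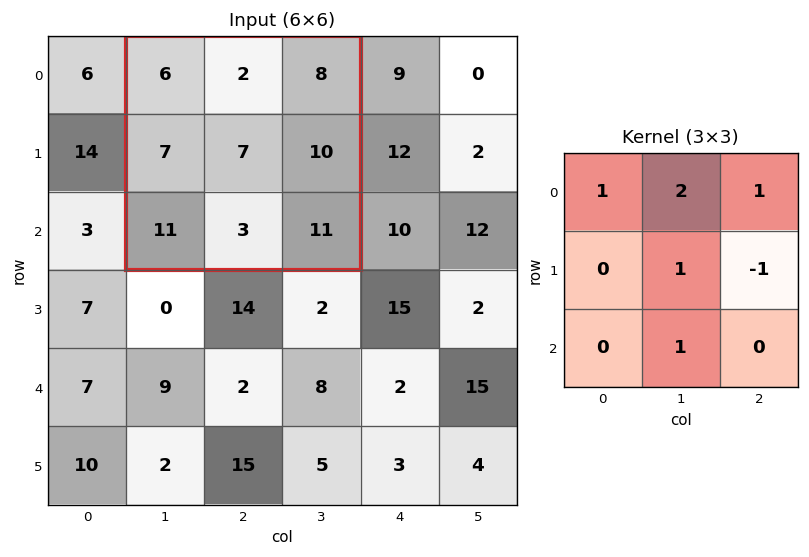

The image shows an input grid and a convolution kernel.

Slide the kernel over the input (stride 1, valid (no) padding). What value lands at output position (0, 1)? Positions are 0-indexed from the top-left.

The receptive field on the input at this output position is [6 2 8 / 7 7 10 / 11 3 11]. Elementwise product with the kernel and sum: 6·1 + 2·2 + 8·1 + 7·1 + 10·-1 + 3·1.

18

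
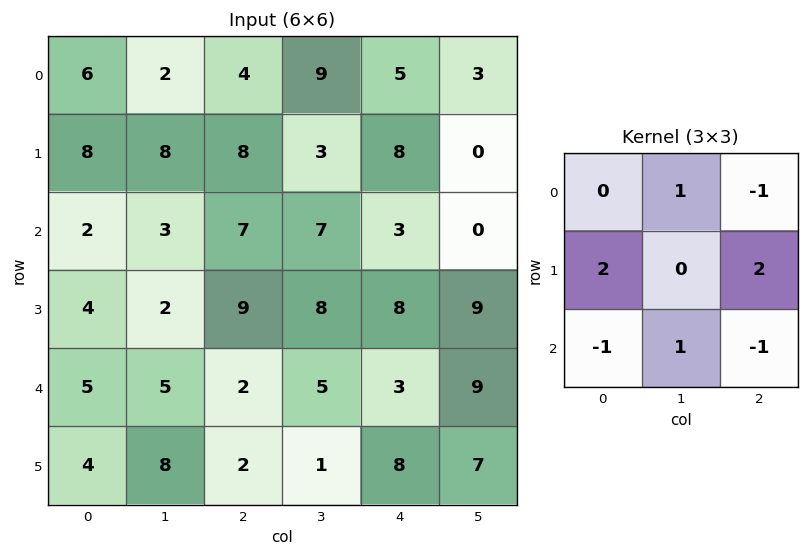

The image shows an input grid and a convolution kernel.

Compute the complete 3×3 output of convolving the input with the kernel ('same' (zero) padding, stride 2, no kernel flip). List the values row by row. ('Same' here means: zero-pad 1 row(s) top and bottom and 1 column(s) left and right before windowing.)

Output[0,0]: The receptive field on the zero-padded input at this output position is [0 0 0 / 0 6 2 / 0 8 8]. Elementwise product with the kernel and sum: 0·1 + 0·-1 + 0·2 + 2·2 + 0·-1 + 8·1 + 8·-1.

4 19 29
8 24 13
8 14 27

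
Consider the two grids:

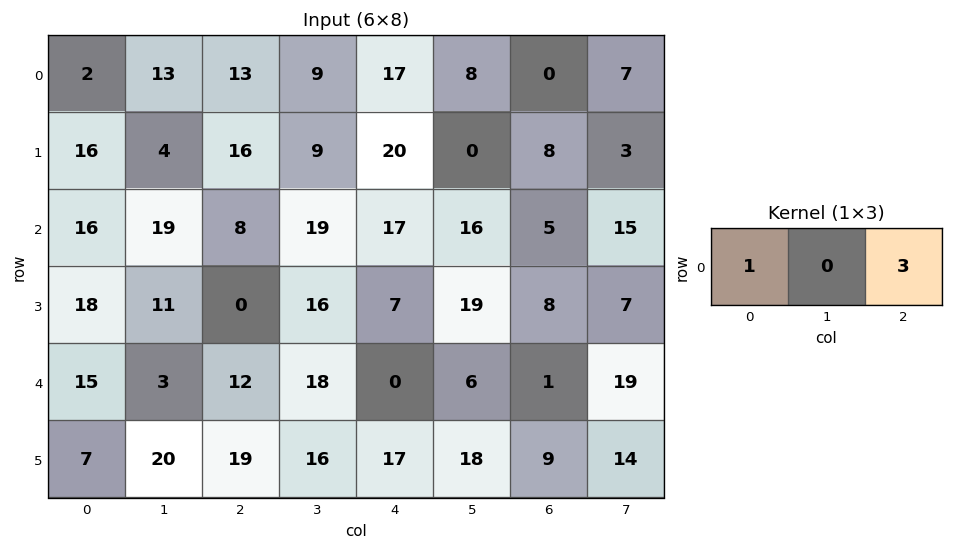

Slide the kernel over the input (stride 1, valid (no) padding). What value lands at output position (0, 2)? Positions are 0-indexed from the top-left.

The receptive field on the input at this output position is [13 9 17]. Elementwise product with the kernel and sum: 13·1 + 17·3.

64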